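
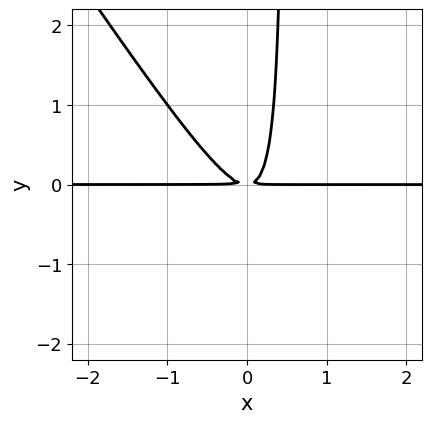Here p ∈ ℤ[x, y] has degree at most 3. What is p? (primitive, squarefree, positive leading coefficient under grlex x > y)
(a) The degree is 3 — a generic line meets the curve in up to 3 points.
(b) From the axis intercepts and sections: the visible x-axis segment lies entirely on the curve.
(c) Solving for integer coefficients yields p as stated.

3*x^2*y + 2*x*y^2 - y^2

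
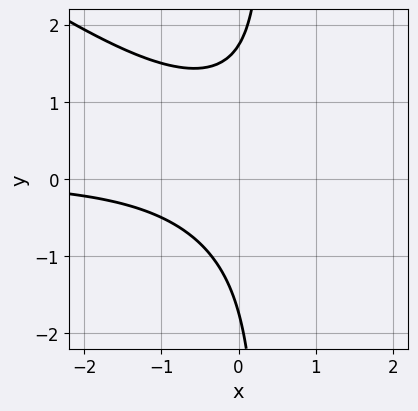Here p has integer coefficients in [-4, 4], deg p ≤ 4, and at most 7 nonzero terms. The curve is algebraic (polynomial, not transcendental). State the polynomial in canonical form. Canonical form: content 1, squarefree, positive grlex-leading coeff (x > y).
2*x^2*y + 3*x*y^2 - 2*x*y - y^2 + 3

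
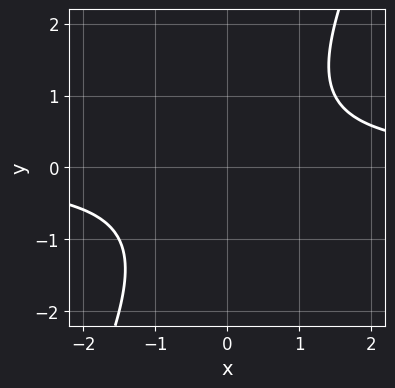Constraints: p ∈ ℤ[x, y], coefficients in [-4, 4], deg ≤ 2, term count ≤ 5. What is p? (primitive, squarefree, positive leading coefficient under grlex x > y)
1. The degree is 2 — the shape is more complex than any degree-1 curve.
2. Reading off the gridlines: the curve avoids every integer y-axis point in the box; no x-intercept at any integer in the box.
3. These observations pin down the coefficients.

2*x*y - y^2 - 2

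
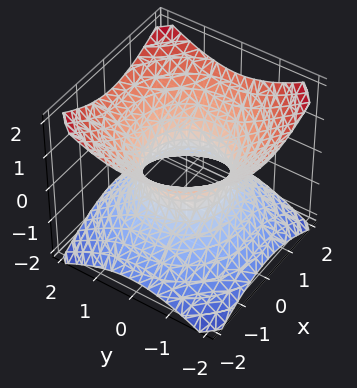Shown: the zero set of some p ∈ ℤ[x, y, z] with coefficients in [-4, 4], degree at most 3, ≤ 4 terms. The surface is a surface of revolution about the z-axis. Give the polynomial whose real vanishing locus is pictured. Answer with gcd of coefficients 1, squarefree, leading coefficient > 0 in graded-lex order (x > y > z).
2*x^2 + 2*y^2 - 3*z^2 - 2

1. deg p = 2. A generic line meets the surface in up to 2 points.
2. Symmetries: rotational symmetry about the z-axis ⇒ p depends on x, y only through x² + y².
3. From the visible intercepts: a circular section at z = -1 has radius between 1 and 2; no z-intercept at any integer in the box.
4. Putting this together gives p. Check: (-1, 0, 0) on the x-axis lies on the surface, and p(-1, 0, 0) = 0. ✓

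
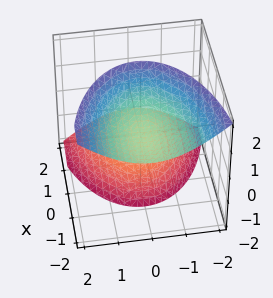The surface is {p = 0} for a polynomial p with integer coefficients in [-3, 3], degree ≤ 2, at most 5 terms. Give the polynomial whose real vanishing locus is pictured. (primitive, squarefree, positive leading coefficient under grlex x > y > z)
There are 2 components. Treating them together as one polynomial.
The degree is 2 — the shape is more complex than any degree-1 surface.
Checking where it meets the axes: the surface avoids every integer x-axis point in the box; the surface avoids every integer y-axis point in the box.
These observations pin down the coefficients.

x^2 + 3*x*z + 3*y^2 - 2*z^2 + 3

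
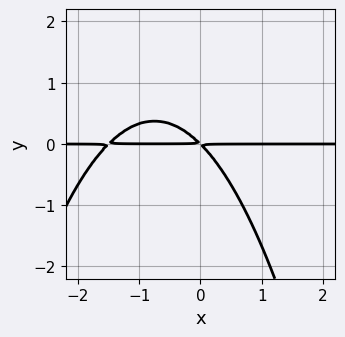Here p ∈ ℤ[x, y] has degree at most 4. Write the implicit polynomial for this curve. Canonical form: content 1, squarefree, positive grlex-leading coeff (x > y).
First, the degree is 3 — no degree-2 curve has this shape.
Then, against the integer gridlines: the visible x-axis segment lies entirely on the curve.
Finally, these observations pin down the coefficients.

2*x^2*y + 3*x*y + 3*y^2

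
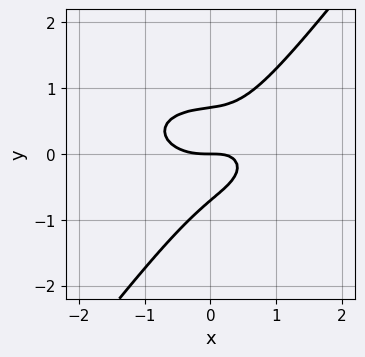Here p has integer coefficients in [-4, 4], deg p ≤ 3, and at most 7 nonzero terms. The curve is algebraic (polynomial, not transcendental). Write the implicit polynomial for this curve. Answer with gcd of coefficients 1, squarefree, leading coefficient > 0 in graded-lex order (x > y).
First, degree: the shape is more complex than any degree-2 curve, so deg p = 3.
Next, observable constraints: one y-axis crossing is at y = 0; it crosses the x-axis at the gridline x = 0.
Finally, matching integer coefficients to the picture gives p.

x^3 + 2*x*y^2 - 2*y^3 - x*y + y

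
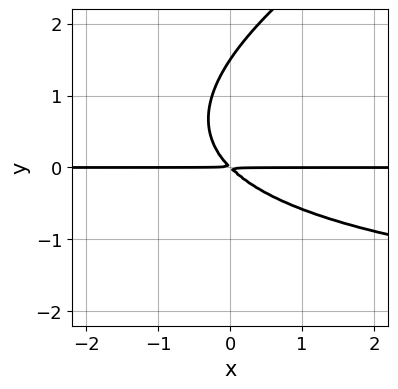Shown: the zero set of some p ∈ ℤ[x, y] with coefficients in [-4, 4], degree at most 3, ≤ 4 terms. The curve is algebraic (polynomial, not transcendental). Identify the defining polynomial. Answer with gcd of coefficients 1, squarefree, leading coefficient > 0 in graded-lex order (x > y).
x*y^2 - 2*y^3 + 3*x*y + 3*y^2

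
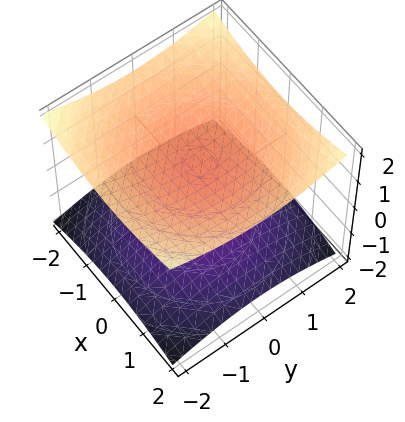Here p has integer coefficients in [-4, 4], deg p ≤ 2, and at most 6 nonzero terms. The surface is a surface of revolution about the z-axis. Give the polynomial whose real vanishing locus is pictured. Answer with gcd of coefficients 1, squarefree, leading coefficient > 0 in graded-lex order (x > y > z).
x^2 + y^2 - 3*z^2 + 3

(a) There are 2 components. They look like related sheets of one shape, so recover p as a whole.
(b) The degree is 2 — no degree-1 surface has this shape.
(c) Symmetries: every cross-section ⟂ z is a circle, so x, y appear only via x² + y².
(d) Reading off the gridlines: among the integer gridlines, it crosses the z-axis at z ∈ {-1, 1}; no x-intercept at any integer in the box; no y-intercept at any integer in the box.
(e) Putting this together gives p.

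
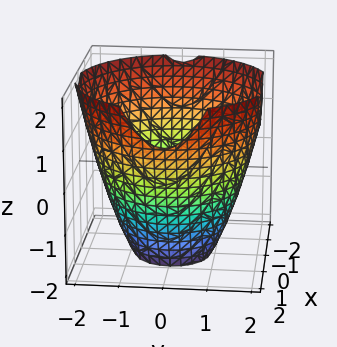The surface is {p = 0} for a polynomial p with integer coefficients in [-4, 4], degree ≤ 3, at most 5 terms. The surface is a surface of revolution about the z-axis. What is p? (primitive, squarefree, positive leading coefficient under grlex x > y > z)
(a) The degree is 2 — the shape is more complex than any degree-1 surface.
(b) Symmetry: the z-axis is an axis of rotation, so x and y enter only as x² + y².
(c) From the visible intercepts: a circular section at z = -1 has radius between 1 and 2; it misses every integer gridline on the z-axis.
(d) The integer polynomial consistent with all of this is the stated p.

x^2 + y^2 - z - 3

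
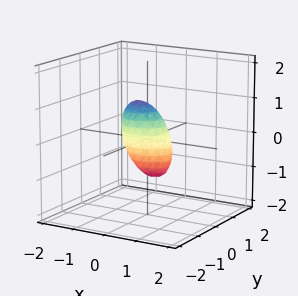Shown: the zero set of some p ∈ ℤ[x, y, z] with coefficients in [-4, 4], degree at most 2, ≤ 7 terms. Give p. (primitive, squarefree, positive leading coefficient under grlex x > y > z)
deg p = 2.
From the axis intercepts and sections: among the integer gridlines, it crosses the z-axis at z ∈ {-1, 1}.
The integer polynomial consistent with all of this is the stated p.

2*x^2 + x*z + 3*y^2 + z^2 - 1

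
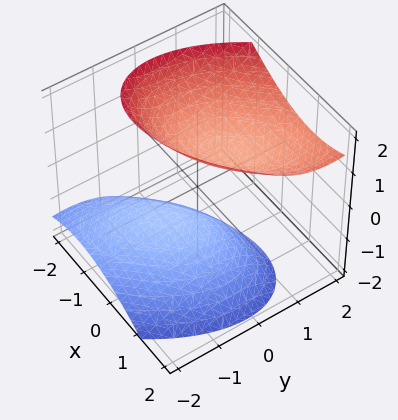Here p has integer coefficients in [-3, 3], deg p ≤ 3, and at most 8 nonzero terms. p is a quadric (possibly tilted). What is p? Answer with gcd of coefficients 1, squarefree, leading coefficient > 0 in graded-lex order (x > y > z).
x^2 - x*y + y^2 - y*z - z^2 + 1

1. There are 2 components. They look like related sheets of one shape, so recover p as a whole.
2. deg p = 2. No degree-1 surface has this shape.
3. Against the integer gridlines: among the integer gridlines, it crosses the z-axis at z ∈ {-1, 1}; it misses every integer gridline on the y-axis; no x-intercept at any integer in the box.
4. Assembling these constraints gives the stated polynomial.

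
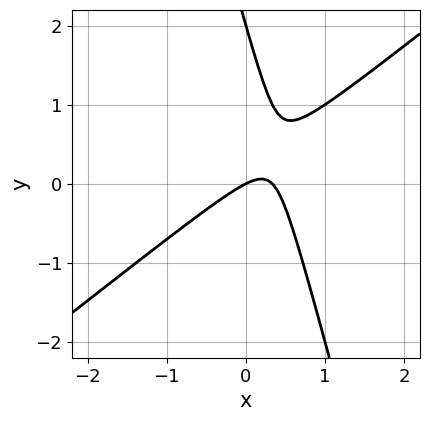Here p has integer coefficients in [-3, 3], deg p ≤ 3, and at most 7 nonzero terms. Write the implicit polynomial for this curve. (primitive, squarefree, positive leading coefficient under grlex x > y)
Degree: the shape is more complex than any degree-1 curve, so deg p = 2.
Against the integer gridlines: it crosses the x-axis at the gridline x = 0; among the integer gridlines, it crosses the y-axis at y ∈ {0, 2}.
Fitting integer coefficients to these (and the overall shape) gives p.

3*x^2 - 3*x*y - y^2 - x + 2*y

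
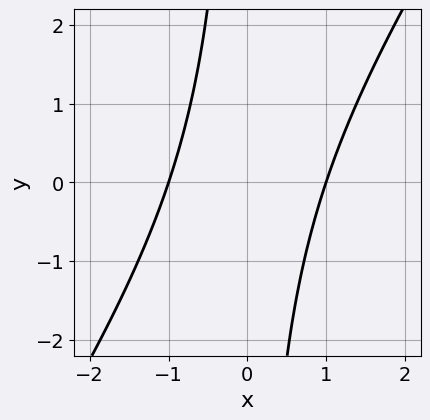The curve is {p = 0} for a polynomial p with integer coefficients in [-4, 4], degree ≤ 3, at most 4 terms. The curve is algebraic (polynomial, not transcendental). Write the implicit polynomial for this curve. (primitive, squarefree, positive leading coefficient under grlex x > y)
First, deg p = 2.
Next, observable constraints: the x-axis gridline crossings are at x ∈ {-1, 1}; it misses every integer gridline on the y-axis.
Finally, putting this together gives p.

3*x^2 - 2*x*y - 3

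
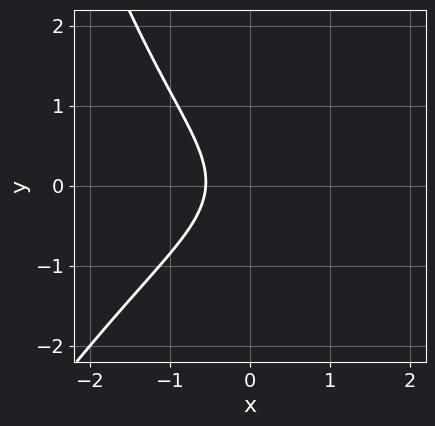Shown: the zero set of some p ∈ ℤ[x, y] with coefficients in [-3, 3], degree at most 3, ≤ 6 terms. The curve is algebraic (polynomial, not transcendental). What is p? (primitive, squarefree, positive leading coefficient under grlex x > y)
The degree is 3 — the shape is more complex than any degree-2 curve.
Reading off the gridlines: the curve avoids every integer y-axis point in the box.
The integer polynomial consistent with all of this is the stated p.

2*x^3 - x^2*y + 3*y^2 + 3*x + 2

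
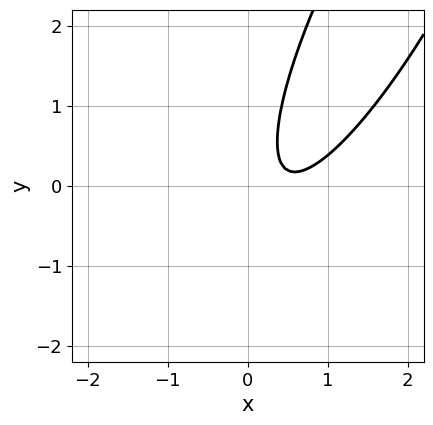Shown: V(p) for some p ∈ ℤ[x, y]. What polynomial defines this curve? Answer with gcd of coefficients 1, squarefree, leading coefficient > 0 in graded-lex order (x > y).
(a) Degree: a generic line meets the curve in up to 2 points, so deg p = 2.
(b) From the visible intercepts: no x-intercept at any integer in the box; no y-intercept at any integer in the box.
(c) Solving for integer coefficients yields p as stated.

3*x^2 - 3*x*y + y^2 - 3*x + 1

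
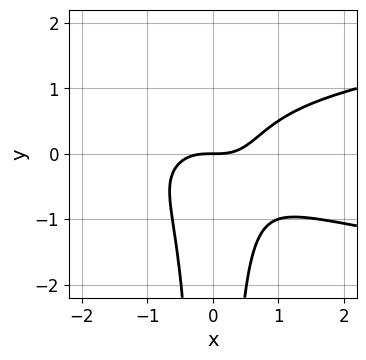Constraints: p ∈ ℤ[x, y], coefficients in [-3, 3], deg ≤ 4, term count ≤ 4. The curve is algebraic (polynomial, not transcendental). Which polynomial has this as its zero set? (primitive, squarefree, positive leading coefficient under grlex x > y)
Degree: a generic line meets the curve in up to 4 points, so deg p = 4.
Reading off the gridlines: it crosses the x-axis at the gridline x = 0; it meets the y-axis at y = 0 (among the integer gridlines).
Matching integer coefficients to the picture gives p.

2*x^2*y^2 - x^3 + y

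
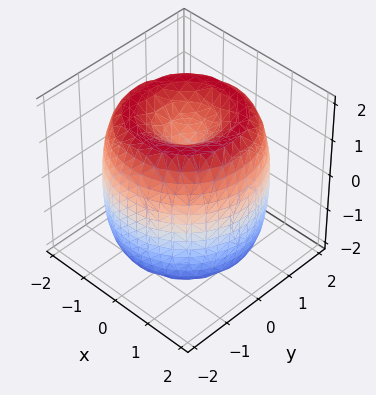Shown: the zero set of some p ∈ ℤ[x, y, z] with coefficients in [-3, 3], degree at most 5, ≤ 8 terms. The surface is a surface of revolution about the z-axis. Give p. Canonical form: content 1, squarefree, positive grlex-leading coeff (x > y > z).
1. deg p = 4. A generic line meets the surface in up to 4 points.
2. Symmetries: every cross-section ⟂ z is a circle, so x, y appear only via x² + y².
3. From the visible intercepts: among the integer gridlines, it crosses the z-axis at z ∈ {-1, 1}; a circular section at z = 0 has radius between 1 and 2.
4. The integer polynomial consistent with all of this is the stated p.

x^4 + 2*x^2*y^2 + y^4 - 3*x^2 - 3*y^2 + z^2 - 1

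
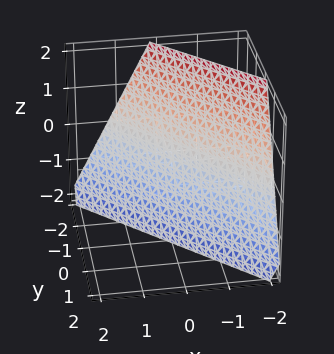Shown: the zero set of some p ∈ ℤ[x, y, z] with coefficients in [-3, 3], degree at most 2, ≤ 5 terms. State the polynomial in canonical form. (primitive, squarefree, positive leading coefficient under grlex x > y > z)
2*x + 2*y + z + 2

The degree is 1 — the surface is flat (a plane).
Checking where it meets the axes: it crosses the x-axis at the gridline x = -1; it crosses the y-axis at the gridline y = -1; it crosses the z-axis at the gridline z = -2.
Solving for integer coefficients yields p as stated.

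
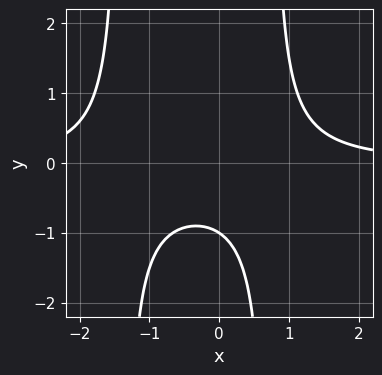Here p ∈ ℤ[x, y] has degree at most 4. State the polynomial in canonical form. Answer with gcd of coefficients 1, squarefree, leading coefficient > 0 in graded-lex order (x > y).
3*x^2*y + 2*x*y - 3*y - 3

1. Degree: a generic line meets the curve in up to 3 points, so deg p = 3.
2. From the axis intercepts and sections: it crosses the y-axis at the gridline y = -1; it misses every integer gridline on the x-axis.
3. Together with the visible shape, these determine p as stated.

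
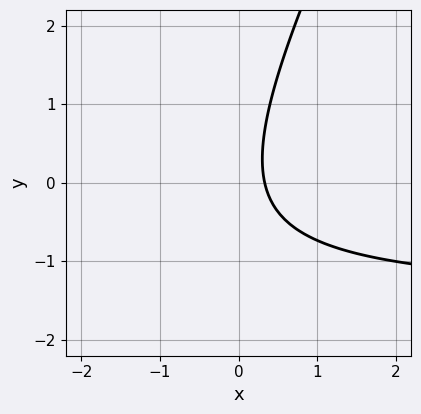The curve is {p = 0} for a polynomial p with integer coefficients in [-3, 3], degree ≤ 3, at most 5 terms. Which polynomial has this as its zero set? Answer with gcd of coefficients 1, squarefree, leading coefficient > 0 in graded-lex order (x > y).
deg p = 2. A generic line meets the curve in up to 2 points.
Observable constraints: no y-intercept at any integer in the box.
Fitting integer coefficients to these (and the overall shape) gives p.

2*x*y - y^2 + 3*x - 1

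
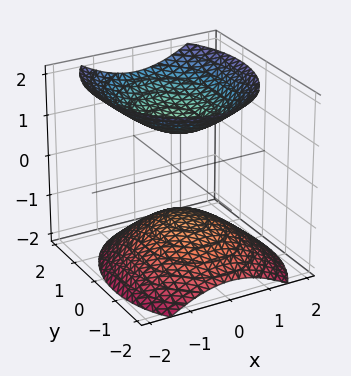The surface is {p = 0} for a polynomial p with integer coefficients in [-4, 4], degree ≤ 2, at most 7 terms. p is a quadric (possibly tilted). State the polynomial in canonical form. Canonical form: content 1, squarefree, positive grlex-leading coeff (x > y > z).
3*x^2 + 2*y^2 - y*z - 3*z^2 + 3

There are 2 components. Treating them together as one polynomial.
Degree: a generic line meets the surface in up to 2 points, so deg p = 2.
Reading off the gridlines: the surface avoids every integer x-axis point in the box; no y-intercept at any integer in the box.
These observations pin down the coefficients. Check: (0, 0, -1) on the z-axis lies on the surface, and p(0, 0, -1) = 0. ✓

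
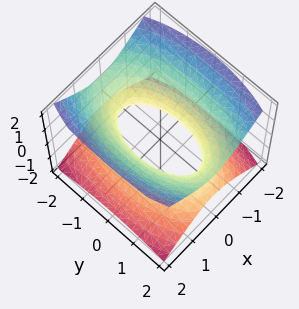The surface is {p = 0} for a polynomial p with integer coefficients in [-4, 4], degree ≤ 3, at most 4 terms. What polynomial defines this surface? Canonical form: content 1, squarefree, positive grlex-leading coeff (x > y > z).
First, deg p = 2.
Next, symmetries: it's symmetric under x → −x, forcing even powers of x; mirror symmetry z ↦ −z ⇒ only even powers of z; mirror symmetry y ↦ −y ⇒ only even powers of y.
Then, observable constraints: the surface avoids every integer z-axis point in the box.
Finally, matching integer coefficients to the picture gives p.

3*x^2 + y^2 - 3*z^2 - 2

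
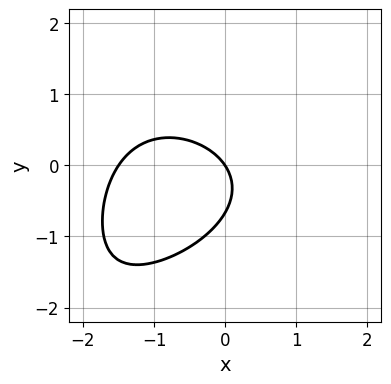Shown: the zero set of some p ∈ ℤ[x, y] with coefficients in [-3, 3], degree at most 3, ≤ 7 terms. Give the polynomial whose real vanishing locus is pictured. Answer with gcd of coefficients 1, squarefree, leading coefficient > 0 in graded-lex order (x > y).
x*y^2 + 2*x^2 + 3*y^2 + 3*x + 2*y

deg p = 3. The shape is more complex than any degree-2 curve.
From the axis intercepts and sections: it meets the x-axis at x = 0 (among the integer gridlines); it crosses the y-axis at the gridline y = 0.
Assembling these constraints gives the stated polynomial.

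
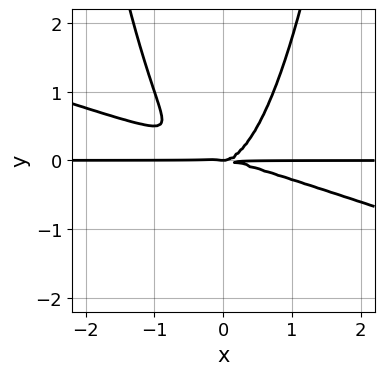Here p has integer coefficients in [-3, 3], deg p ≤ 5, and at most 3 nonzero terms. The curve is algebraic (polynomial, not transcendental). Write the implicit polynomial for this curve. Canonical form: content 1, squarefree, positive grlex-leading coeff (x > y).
(a) The degree is 4 — no degree-3 curve has this shape.
(b) From the axis intercepts and sections: the visible x-axis segment lies entirely on the curve; it meets the y-axis at y = 0 (among the integer gridlines).
(c) Fitting integer coefficients to these (and the overall shape) gives p.

x^3*y + 3*x^2*y^2 - 2*y^3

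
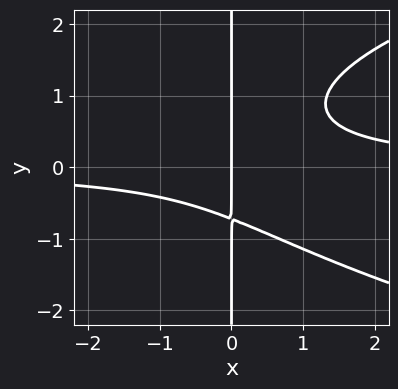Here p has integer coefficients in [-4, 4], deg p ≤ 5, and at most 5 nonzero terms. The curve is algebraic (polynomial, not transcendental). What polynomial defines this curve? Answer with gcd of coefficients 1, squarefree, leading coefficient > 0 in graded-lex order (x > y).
First, the degree is 4 — the shape is more complex than any degree-3 curve.
Then, observable constraints: it meets the x-axis at x = 0 (among the integer gridlines); the visible y-axis segment lies entirely on the curve.
Finally, solving for integer coefficients yields p as stated.

2*x*y^3 - 3*x^2*y - x*y^2 + x*y + 2*x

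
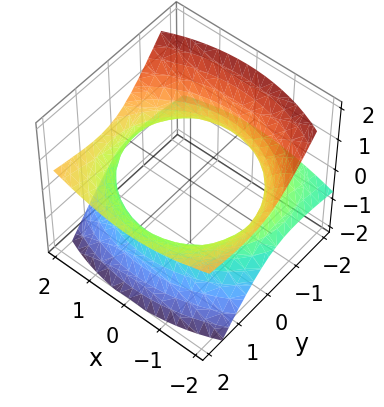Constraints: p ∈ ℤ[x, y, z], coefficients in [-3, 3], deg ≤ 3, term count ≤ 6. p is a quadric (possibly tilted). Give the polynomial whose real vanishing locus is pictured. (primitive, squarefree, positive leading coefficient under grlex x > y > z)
First, the degree is 2 — no degree-1 surface has this shape.
Next, checking where it meets the axes: no z-intercept at any integer in the box.
Finally, the integer polynomial consistent with all of this is the stated p.

x^2 + y^2 - 3*y*z - 3*z^2 - 3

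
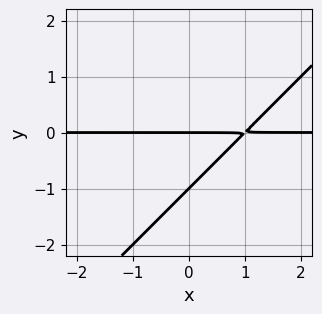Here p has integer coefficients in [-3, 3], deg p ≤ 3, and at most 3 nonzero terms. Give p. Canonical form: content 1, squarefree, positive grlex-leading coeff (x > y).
Degree: the shape is more complex than any degree-1 curve, so deg p = 2.
From the axis intercepts and sections: every point of the x-axis in the box is on the curve; among the integer gridlines, it crosses the y-axis at y ∈ {-1, 0}.
Solving for integer coefficients yields p as stated.

x*y - y^2 - y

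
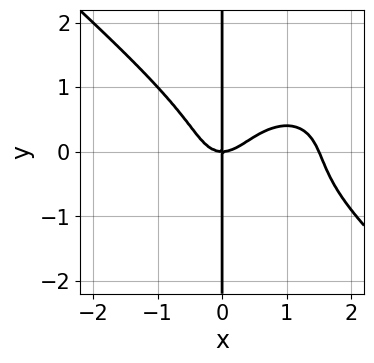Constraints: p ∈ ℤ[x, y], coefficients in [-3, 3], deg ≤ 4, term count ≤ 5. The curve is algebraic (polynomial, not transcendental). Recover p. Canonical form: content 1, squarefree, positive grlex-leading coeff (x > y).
2*x^4 + 3*x*y^3 - 3*x^3 + 2*x*y

deg p = 4. A generic line meets the curve in up to 4 points.
Checking where it meets the axes: the visible y-axis segment lies entirely on the curve; one x-axis crossing is at x = 0.
Matching integer coefficients to the picture gives p.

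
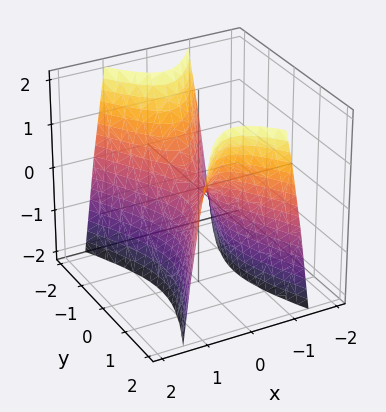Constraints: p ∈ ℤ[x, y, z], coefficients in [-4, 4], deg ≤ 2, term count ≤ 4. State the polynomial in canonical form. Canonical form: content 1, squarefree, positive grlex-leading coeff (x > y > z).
3*x^2 - y^2 + z

First, the degree is 2 — a saddle surface; a quadric.
Then, symmetries: it's symmetric under y → −y, forcing even powers of y; it's symmetric under x → −x, forcing even powers of x.
Next, reading off the gridlines: one y-axis crossing is at y = 0; it meets the x-axis at x = 0 (among the integer gridlines); it meets the z-axis at z = 0 (among the integer gridlines).
Finally, together with the visible shape, these determine p as stated.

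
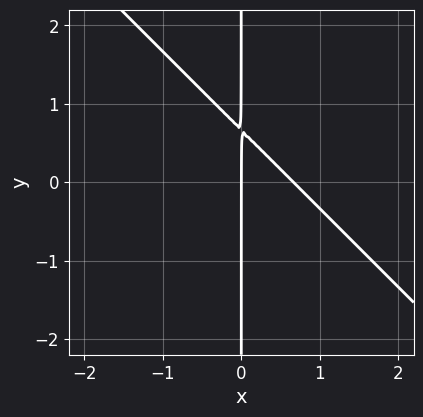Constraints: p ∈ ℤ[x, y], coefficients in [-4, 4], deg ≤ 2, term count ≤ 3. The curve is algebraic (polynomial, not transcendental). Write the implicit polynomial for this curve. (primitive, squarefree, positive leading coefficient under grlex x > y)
3*x^2 + 3*x*y - 2*x

(a) deg p = 2. The shape is more complex than any degree-1 curve.
(b) From the visible intercepts: it crosses the x-axis at the gridline x = 0; the visible y-axis segment lies entirely on the curve.
(c) Assembling these constraints gives the stated polynomial.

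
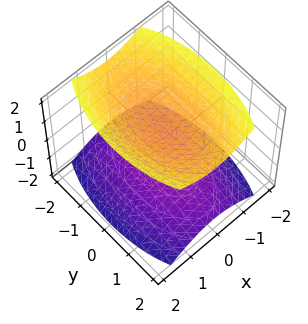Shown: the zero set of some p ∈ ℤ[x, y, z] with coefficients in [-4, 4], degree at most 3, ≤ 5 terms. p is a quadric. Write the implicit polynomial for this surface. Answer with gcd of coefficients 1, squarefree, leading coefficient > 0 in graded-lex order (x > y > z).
3*x^2 + y^2 - 3*z^2 + 3

First, the picture has 2 separate pieces. They look like related sheets of one shape, so recover p as a whole.
Then, deg p = 2. Two separate bowl-shaped sheets opening away from each other; a quadric.
Next, symmetries: it's symmetric under z → −z, forcing even powers of z; the y ↦ −y reflection is a symmetry, so y appears only in even powers; mirror symmetry x ↦ −x ⇒ only even powers of x.
Next, against the integer gridlines: among the integer gridlines, it crosses the z-axis at z ∈ {-1, 1}; no x-intercept at any integer in the box; it misses every integer gridline on the y-axis.
Finally, fitting integer coefficients to these (and the overall shape) gives p.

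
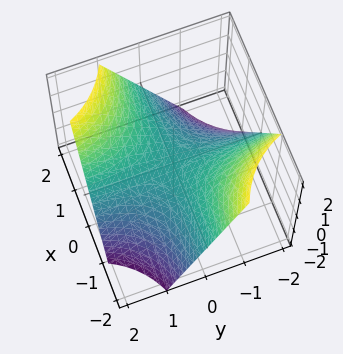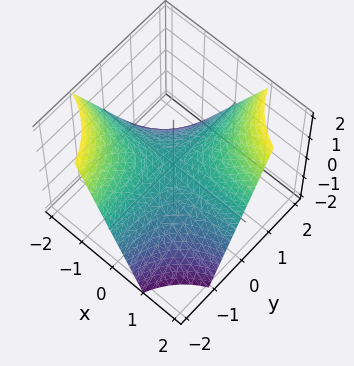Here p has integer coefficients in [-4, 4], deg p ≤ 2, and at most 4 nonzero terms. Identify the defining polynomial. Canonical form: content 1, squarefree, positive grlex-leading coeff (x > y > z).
(a) The degree is 2 — the shape is more complex than any degree-1 surface.
(b) Observable constraints: every point of the x-axis in the box is on the surface; it meets the z-axis at z = 0 (among the integer gridlines).
(c) The integer polynomial consistent with all of this is the stated p. Check: (0, 1, 0) on the y-axis lies on the surface, and p(0, 1, 0) = 0. ✓

x*y - z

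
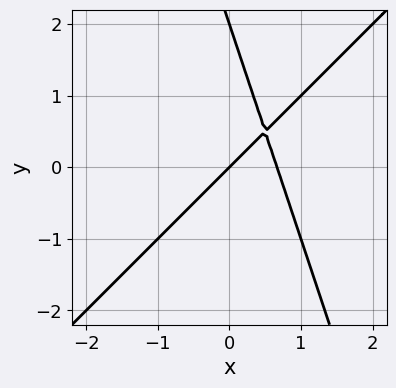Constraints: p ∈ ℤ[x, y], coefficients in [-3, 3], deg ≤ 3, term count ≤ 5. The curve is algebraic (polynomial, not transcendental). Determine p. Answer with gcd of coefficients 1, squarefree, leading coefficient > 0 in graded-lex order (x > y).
(a) Degree: the shape is more complex than any degree-1 curve, so deg p = 2.
(b) From the axis intercepts and sections: one x-axis crossing is at x = 0; the y-axis gridline crossings are at y ∈ {0, 2}.
(c) Solving for integer coefficients yields p as stated.

3*x^2 - 2*x*y - y^2 - 2*x + 2*y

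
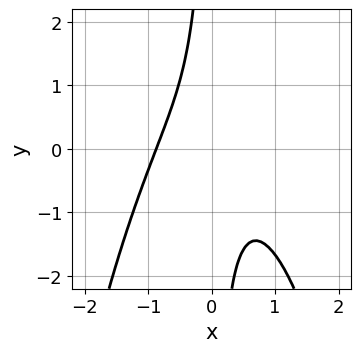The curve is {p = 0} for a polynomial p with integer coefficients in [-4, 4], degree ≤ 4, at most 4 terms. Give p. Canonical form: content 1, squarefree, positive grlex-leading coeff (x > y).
3*x^3 + 3*x*y + 2

(a) deg p = 3. A generic line meets the curve in up to 3 points.
(b) From the visible intercepts: the curve avoids every integer y-axis point in the box.
(c) Together with the visible shape, these determine p as stated.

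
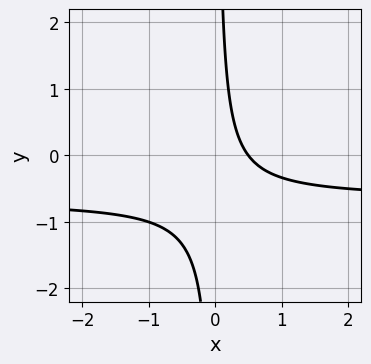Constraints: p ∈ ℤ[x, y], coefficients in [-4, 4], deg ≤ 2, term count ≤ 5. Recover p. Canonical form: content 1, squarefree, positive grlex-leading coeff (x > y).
Degree: the shape is more complex than any degree-1 curve, so deg p = 2.
Checking where it meets the axes: the curve avoids every integer y-axis point in the box.
Solving for integer coefficients yields p as stated.

3*x*y + 2*x - 1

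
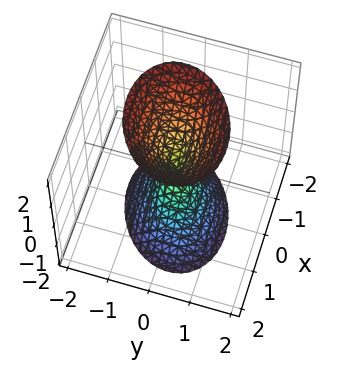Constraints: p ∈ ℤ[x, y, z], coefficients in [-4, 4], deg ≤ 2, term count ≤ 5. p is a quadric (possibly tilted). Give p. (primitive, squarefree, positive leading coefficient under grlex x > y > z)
2*x^2 - x*y + 3*y^2 - z^2

First, I count 2 distinct pieces. Treating them together as one polynomial.
Then, the degree is 2 — a generic line meets the surface in up to 2 points.
Next, against the integer gridlines: it crosses the x-axis at the gridline x = 0; it crosses the z-axis at the gridline z = 0; one y-axis crossing is at y = 0.
Finally, these observations pin down the coefficients.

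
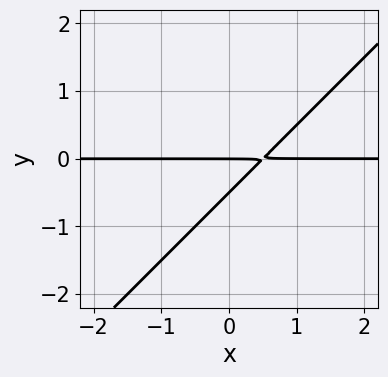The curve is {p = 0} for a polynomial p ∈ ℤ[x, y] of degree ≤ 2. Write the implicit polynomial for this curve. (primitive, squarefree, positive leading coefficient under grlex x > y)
2*x*y - 2*y^2 - y

(a) Degree: the shape is more complex than any degree-1 curve, so deg p = 2.
(b) Reading off the gridlines: every point of the x-axis in the box is on the curve; it crosses the y-axis at the gridline y = 0.
(c) Fitting integer coefficients to these (and the overall shape) gives p.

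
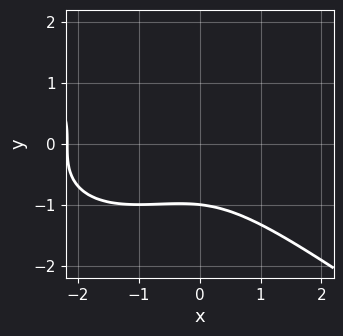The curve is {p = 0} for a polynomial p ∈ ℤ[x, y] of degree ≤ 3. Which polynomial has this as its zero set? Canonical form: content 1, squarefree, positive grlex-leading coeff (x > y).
x^3 + 3*y^3 + 2*x^2 + x + 3

deg p = 3.
Observable constraints: it misses every integer gridline on the x-axis; one y-axis crossing is at y = -1.
Assembling these constraints gives the stated polynomial.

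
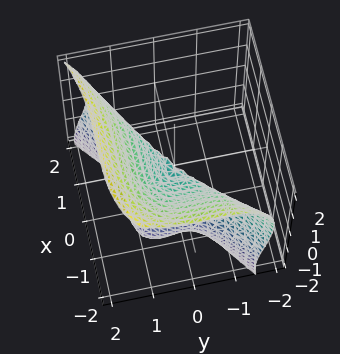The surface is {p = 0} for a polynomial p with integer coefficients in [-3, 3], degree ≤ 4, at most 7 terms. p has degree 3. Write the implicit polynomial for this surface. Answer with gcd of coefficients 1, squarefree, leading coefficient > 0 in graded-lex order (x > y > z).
deg p = 3. No degree-2 surface has this shape.
Reading off the gridlines: it meets the x-axis at x = 0 (among the integer gridlines); among the integer gridlines, it crosses the z-axis at z ∈ {-2, 0}.
Solving for integer coefficients yields p as stated.

x^3 - 2*y^3 - y^2*z + z^3 + 2*z^2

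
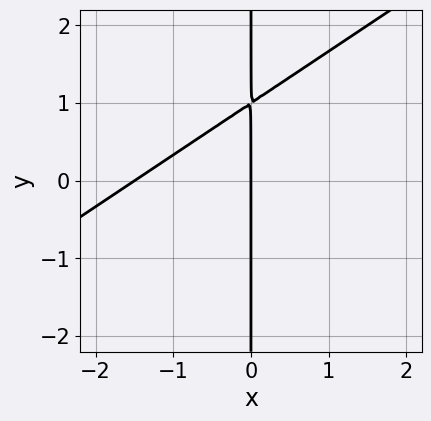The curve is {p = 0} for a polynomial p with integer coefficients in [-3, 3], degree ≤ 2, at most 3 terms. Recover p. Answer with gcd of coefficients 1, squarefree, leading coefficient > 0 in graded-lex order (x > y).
1. deg p = 2. No degree-1 curve has this shape.
2. From the visible intercepts: it meets the x-axis at x = 0 (among the integer gridlines); every point of the y-axis in the box is on the curve.
3. Together with the visible shape, these determine p as stated.

2*x^2 - 3*x*y + 3*x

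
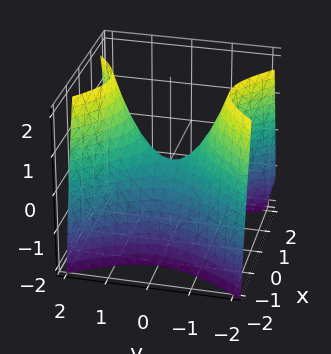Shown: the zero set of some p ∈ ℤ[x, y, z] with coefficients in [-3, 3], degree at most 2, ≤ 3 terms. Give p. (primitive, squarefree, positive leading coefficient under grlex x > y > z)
First, degree: a saddle surface; a quadric, so deg p = 2.
Next, symmetries: the y ↦ −y reflection is a symmetry, so y appears only in even powers; mirror symmetry x ↦ −x ⇒ only even powers of x.
Then, observable constraints: it meets the y-axis at y = 0 (among the integer gridlines); it meets the z-axis at z = 0 (among the integer gridlines); it crosses the x-axis at the gridline x = 0.
Finally, putting this together gives p.

3*x^2 - 2*y^2 + 2*z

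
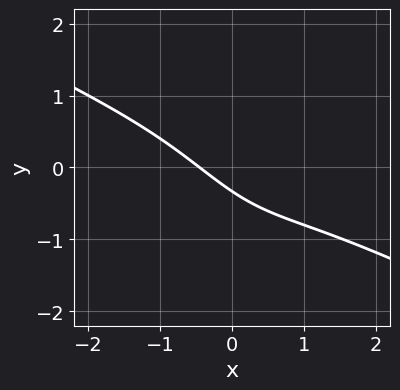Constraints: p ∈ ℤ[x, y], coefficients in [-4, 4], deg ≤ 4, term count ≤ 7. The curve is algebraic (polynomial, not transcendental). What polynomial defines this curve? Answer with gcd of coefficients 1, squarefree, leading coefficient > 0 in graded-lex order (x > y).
(a) Degree: a generic line meets the curve in up to 3 points, so deg p = 3.
(b) Matching integer coefficients to the picture gives p.

x^3 + 2*x^2*y + 2*x + 3*y + 1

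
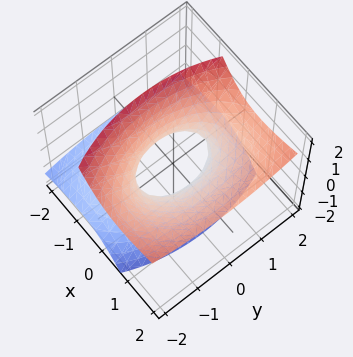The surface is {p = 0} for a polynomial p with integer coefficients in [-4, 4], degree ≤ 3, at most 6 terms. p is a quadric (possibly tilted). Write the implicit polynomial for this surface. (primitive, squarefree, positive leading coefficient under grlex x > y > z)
First, the degree is 2 — the shape is more complex than any degree-1 surface.
Then, from the axis intercepts and sections: it misses every integer gridline on the z-axis; among the integer gridlines, it crosses the y-axis at y ∈ {-1, 1}.
Finally, these observations pin down the coefficients.

2*x^2 - 3*x*z + y^2 - 2*z^2 - 1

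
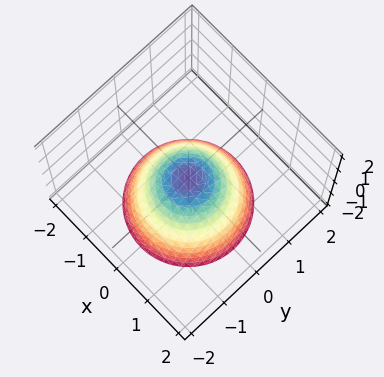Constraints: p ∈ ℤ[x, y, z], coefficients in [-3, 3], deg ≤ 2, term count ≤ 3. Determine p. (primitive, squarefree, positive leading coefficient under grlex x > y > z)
deg p = 2. A paraboloid; a quadric.
Symmetries: rotational symmetry about the z-axis ⇒ p depends on x, y only through x² + y².
Checking where it meets the axes: it crosses the y-axis at the gridline y = 0; it meets the z-axis at z = 0 (among the integer gridlines); one x-axis crossing is at x = 0; a circular section at z = -2 has radius between 1 and 2.
Putting this together gives p.

x^2 + y^2 + z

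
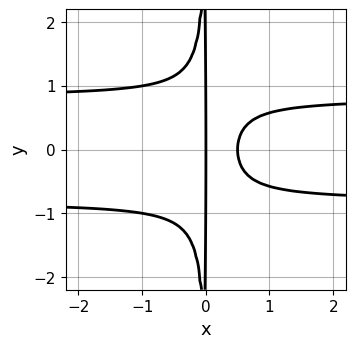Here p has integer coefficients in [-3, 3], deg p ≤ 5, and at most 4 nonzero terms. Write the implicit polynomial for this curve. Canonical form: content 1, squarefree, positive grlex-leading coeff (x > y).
3*x^2*y^2 - 2*x^2 + x

First, deg p = 4. The shape is more complex than any degree-3 curve.
Next, symmetries: the y ↦ −y reflection is a symmetry, so y appears only in even powers.
Then, reading off the gridlines: one x-axis crossing is at x = 0; every point of the y-axis in the box is on the curve.
Finally, the integer polynomial consistent with all of this is the stated p.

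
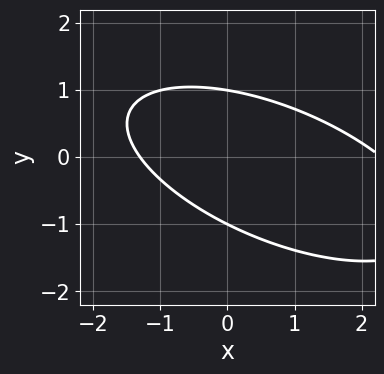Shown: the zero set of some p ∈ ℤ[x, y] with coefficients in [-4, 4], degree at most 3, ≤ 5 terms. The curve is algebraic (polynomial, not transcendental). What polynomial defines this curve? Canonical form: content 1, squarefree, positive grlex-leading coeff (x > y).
Degree: no degree-1 curve has this shape, so deg p = 2.
From the axis intercepts and sections: the y-axis gridline crossings are at y ∈ {-1, 1}.
Matching integer coefficients to the picture gives p.

x^2 + 2*x*y + 3*y^2 - x - 3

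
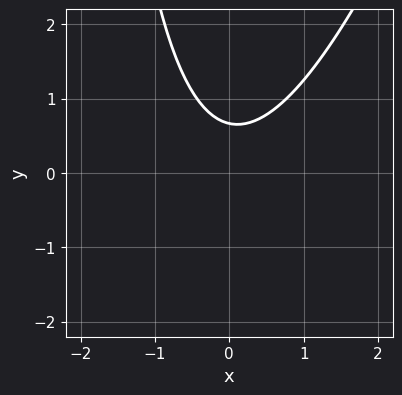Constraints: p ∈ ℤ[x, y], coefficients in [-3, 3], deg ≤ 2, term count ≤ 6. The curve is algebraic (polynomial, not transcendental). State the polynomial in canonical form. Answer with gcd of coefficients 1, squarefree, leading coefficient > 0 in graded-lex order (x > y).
1. Degree: no degree-1 curve has this shape, so deg p = 2.
2. Checking where it meets the axes: no x-intercept at any integer in the box.
3. Matching integer coefficients to the picture gives p.

3*x^2 - x*y - 3*y + 2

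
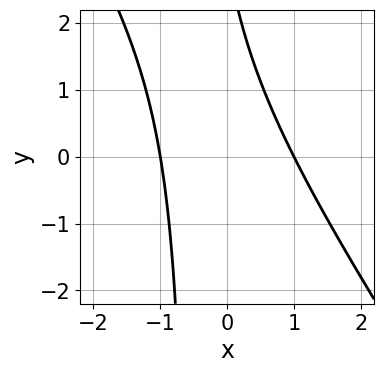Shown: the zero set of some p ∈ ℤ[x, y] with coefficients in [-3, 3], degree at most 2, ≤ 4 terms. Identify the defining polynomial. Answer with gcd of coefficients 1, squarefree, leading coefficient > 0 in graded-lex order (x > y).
1. deg p = 2.
2. From the visible intercepts: the x-axis gridline crossings are at x ∈ {-1, 1}; the curve avoids every integer y-axis point in the box.
3. These observations pin down the coefficients.

3*x^2 + 2*x*y + y - 3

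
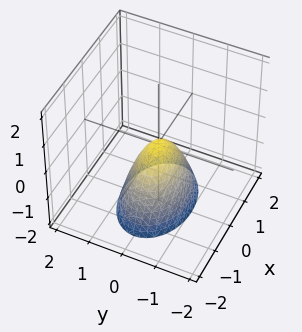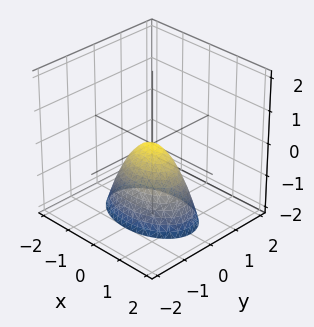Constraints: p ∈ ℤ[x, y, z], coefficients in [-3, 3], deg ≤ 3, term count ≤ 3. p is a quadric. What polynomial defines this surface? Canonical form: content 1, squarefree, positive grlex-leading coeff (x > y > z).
x^2 + 2*y^2 + z

1. deg p = 2. A paraboloid; a quadric.
2. Symmetries: mirror symmetry y ↦ −y ⇒ only even powers of y; it's symmetric under x → −x, forcing even powers of x.
3. Reading off the gridlines: it meets the z-axis at z = 0 (among the integer gridlines); one y-axis crossing is at y = 0; it crosses the x-axis at the gridline x = 0.
4. Assembling these constraints gives the stated polynomial.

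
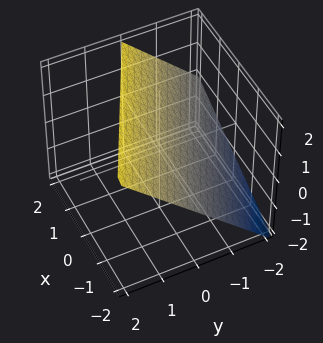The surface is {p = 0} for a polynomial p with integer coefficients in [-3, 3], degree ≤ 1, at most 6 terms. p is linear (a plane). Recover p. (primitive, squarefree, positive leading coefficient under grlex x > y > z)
1. The degree is 1 — every cross-section is a straight line — this is a plane.
2. Checking where it meets the axes: it crosses the z-axis at the gridline z = 1; one y-axis crossing is at y = -1; one x-axis crossing is at x = -2.
3. Assembling these constraints gives the stated polynomial.

x + 2*y - 2*z + 2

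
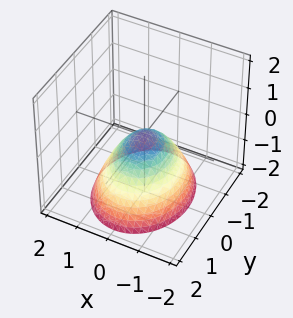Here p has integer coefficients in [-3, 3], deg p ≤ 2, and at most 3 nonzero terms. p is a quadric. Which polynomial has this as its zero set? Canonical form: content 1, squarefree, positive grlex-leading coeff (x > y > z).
First, the degree is 2 — a paraboloid; a quadric.
Next, symmetries: the x ↦ −x reflection is a symmetry, so x appears only in even powers; mirror symmetry y ↦ −y ⇒ only even powers of y.
Then, checking where it meets the axes: it crosses the z-axis at the gridline z = 0; it crosses the x-axis at the gridline x = 0.
Finally, together with the visible shape, these determine p as stated.

3*x^2 + 2*y^2 + 3*z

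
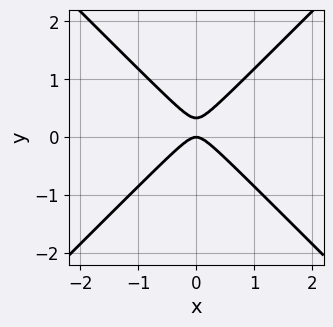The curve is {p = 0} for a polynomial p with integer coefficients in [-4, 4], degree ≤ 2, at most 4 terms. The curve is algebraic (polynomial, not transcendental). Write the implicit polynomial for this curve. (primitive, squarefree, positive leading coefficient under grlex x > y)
1. Degree: no degree-1 curve has this shape, so deg p = 2.
2. Symmetries: the x ↦ −x reflection is a symmetry, so x appears only in even powers.
3. Observable constraints: one y-axis crossing is at y = 0; it crosses the x-axis at the gridline x = 0.
4. Putting this together gives p.

3*x^2 - 3*y^2 + y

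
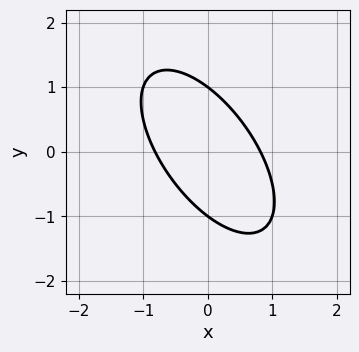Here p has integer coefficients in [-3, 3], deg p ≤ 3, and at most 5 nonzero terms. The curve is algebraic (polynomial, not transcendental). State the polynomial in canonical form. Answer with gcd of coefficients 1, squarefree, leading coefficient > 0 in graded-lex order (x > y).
Degree: no degree-1 curve has this shape, so deg p = 2.
From the axis intercepts and sections: the y-axis gridline crossings are at y ∈ {-1, 1}.
Assembling these constraints gives the stated polynomial.

3*x^2 + 3*x*y + 2*y^2 - 2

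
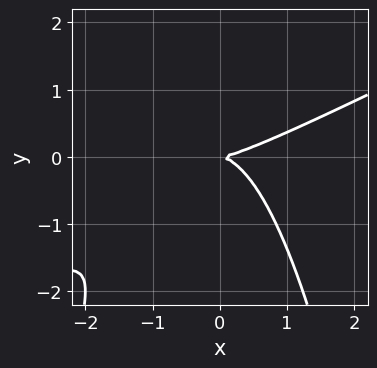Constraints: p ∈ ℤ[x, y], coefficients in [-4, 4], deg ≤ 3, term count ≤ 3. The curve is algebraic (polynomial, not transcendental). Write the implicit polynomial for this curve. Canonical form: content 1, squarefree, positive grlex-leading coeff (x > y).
x^3 - 2*x^2*y - 2*y^2

1. deg p = 3. No degree-2 curve has this shape.
2. Reading off the gridlines: one y-axis crossing is at y = 0; it meets the x-axis at x = 0 (among the integer gridlines).
3. The integer polynomial consistent with all of this is the stated p.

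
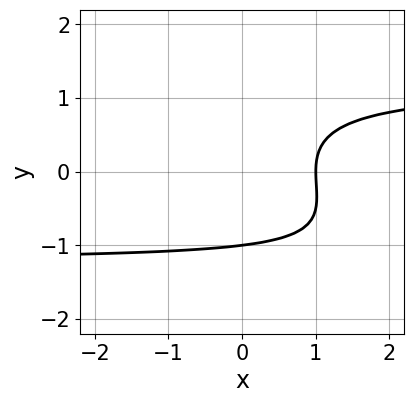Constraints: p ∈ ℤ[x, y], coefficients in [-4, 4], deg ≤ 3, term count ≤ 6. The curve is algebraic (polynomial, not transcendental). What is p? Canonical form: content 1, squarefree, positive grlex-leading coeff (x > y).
2*x*y^2 + 2*y^3 - y^2 - 3*x + 3

The degree is 3 — no degree-2 curve has this shape.
Against the integer gridlines: one x-axis crossing is at x = 1; one y-axis crossing is at y = -1.
Putting this together gives p.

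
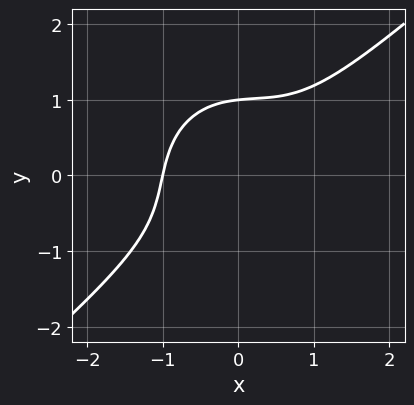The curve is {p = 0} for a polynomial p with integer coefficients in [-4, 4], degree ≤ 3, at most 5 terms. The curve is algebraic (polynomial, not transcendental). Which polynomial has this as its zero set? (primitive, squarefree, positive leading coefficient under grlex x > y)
1. Degree: a generic line meets the curve in up to 3 points, so deg p = 3.
2. Checking where it meets the axes: one x-axis crossing is at x = -1; it crosses the y-axis at the gridline y = 1.
3. The integer polynomial consistent with all of this is the stated p.

3*x^3 - 2*x^2*y + x*y^2 - 3*y^3 + 3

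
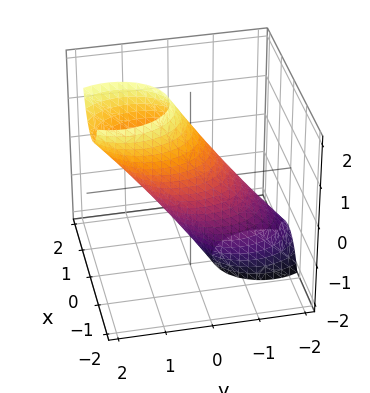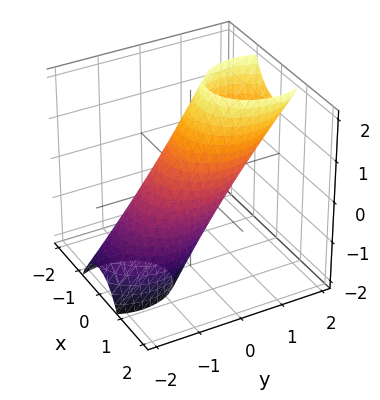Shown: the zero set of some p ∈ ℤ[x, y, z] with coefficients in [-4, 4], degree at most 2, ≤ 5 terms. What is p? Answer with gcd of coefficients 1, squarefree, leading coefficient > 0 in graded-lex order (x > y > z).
3*x^2 + 2*y^2 - 3*y*z + z^2 - 2

Degree: a generic line meets the surface in up to 2 points, so deg p = 2.
Checking where it meets the axes: among the integer gridlines, it crosses the y-axis at y ∈ {-1, 1}.
Solving for integer coefficients yields p as stated.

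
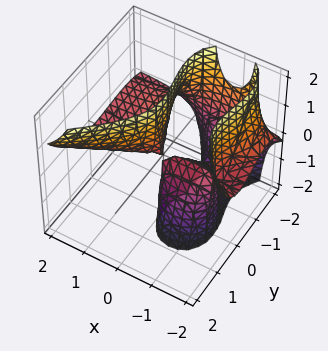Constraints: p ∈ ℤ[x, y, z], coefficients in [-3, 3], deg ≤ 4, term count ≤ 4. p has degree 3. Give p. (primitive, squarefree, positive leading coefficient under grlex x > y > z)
2*x^2*z - y^3 + 3*x*z - 2*y^2

First, degree: the shape is more complex than any degree-2 surface, so deg p = 3.
Next, from the visible intercepts: the visible z-axis segment lies entirely on the surface; it crosses the y-axis at the gridline y = -2.
Finally, the integer polynomial consistent with all of this is the stated p. Check: (1, 0, 0) on the x-axis lies on the surface, and p(1, 0, 0) = 0. ✓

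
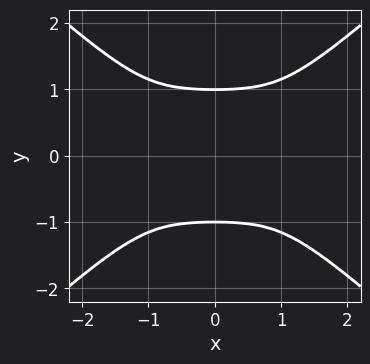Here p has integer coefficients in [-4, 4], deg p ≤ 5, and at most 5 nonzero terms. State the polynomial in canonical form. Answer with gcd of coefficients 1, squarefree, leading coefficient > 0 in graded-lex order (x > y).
1. Degree: no degree-3 curve has this shape, so deg p = 4.
2. Symmetries: the x ↦ −x reflection is a symmetry, so x appears only in even powers; the y ↦ −y reflection is a symmetry, so y appears only in even powers.
3. Checking where it meets the axes: no x-intercept at any integer in the box; among the integer gridlines, it crosses the y-axis at y ∈ {-1, 1}.
4. Assembling these constraints gives the stated polynomial.

x^4 + x^2*y^2 - 3*y^4 + 3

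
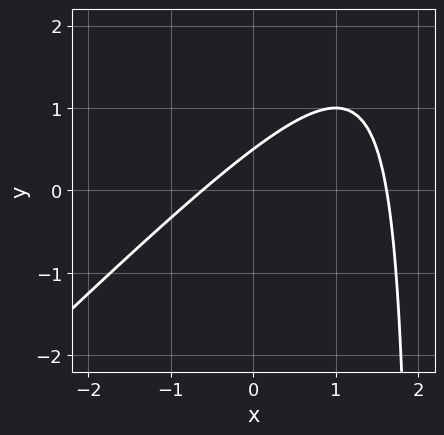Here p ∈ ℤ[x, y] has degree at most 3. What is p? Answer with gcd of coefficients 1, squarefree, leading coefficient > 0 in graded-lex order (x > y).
x^2 - x*y - x + 2*y - 1

(a) deg p = 2.
(b) Putting this together gives p.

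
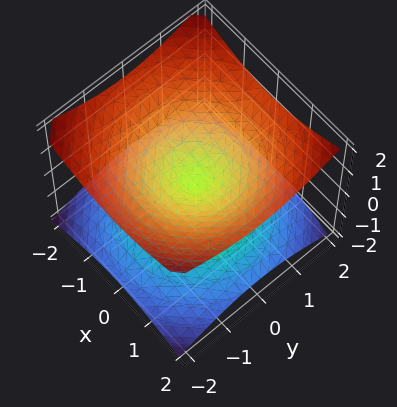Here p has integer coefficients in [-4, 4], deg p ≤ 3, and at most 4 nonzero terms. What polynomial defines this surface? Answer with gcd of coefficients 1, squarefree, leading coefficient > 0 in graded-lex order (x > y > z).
1. Degree: a double cone through the origin; a quadric, so deg p = 2.
2. Symmetries: the z ↦ −z reflection is a symmetry, so z appears only in even powers; the z-axis is an axis of rotation, so x and y enter only as x² + y².
3. Checking where it meets the axes: a circular section at z = -1 has radius between 1 and 2; it crosses the y-axis at the gridline y = 0; it crosses the z-axis at the gridline z = 0; it meets the x-axis at x = 0 (among the integer gridlines).
4. Fitting integer coefficients to these (and the overall shape) gives p.

x^2 + y^2 - 2*z^2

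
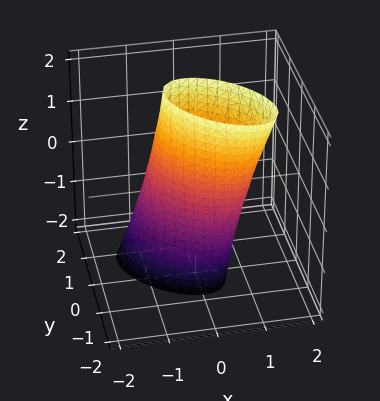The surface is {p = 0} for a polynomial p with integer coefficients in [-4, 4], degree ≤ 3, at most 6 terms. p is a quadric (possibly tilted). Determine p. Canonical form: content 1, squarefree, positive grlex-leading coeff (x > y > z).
3*x^2 + 3*x*y - x*z + 3*y^2 - 2

First, the degree is 2 — a generic line meets the surface in up to 2 points.
Next, observable constraints: the surface avoids every integer z-axis point in the box.
Finally, matching integer coefficients to the picture gives p.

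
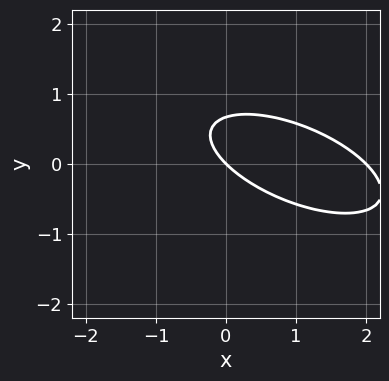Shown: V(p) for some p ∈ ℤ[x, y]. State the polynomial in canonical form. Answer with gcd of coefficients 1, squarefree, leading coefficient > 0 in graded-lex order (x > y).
(a) Degree: the shape is more complex than any degree-1 curve, so deg p = 2.
(b) From the axis intercepts and sections: one y-axis crossing is at y = 0; among the integer gridlines, it crosses the x-axis at x ∈ {0, 2}.
(c) Fitting integer coefficients to these (and the overall shape) gives p.

x^2 + 2*x*y + 3*y^2 - 2*x - 2*y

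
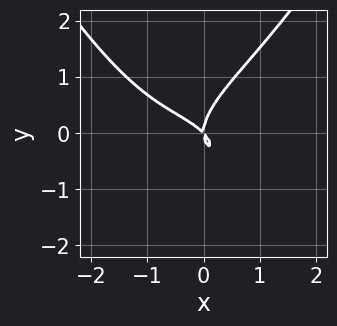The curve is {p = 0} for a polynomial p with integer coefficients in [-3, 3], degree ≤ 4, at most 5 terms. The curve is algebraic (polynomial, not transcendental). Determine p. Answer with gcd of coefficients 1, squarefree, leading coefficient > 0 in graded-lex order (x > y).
x^4 + x^3 - 2*y^3 + 2*x^2 + 2*x*y

1. deg p = 4. No degree-3 curve has this shape.
2. From the axis intercepts and sections: it crosses the y-axis at the gridline y = 0; it meets the x-axis at x = 0 (among the integer gridlines).
3. Fitting integer coefficients to these (and the overall shape) gives p.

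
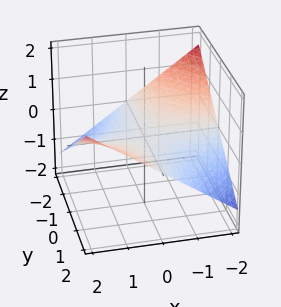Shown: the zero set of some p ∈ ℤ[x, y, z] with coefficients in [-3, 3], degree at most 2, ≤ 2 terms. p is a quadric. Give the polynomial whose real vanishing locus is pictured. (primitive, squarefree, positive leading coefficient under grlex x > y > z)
x*y - 3*z

1. The degree is 2 — a hyperbolic paraboloid; a quadric.
2. Checking where it meets the axes: every point of the x-axis in the box is on the surface; it meets the z-axis at z = 0 (among the integer gridlines); the visible y-axis segment lies entirely on the surface.
3. These observations pin down the coefficients.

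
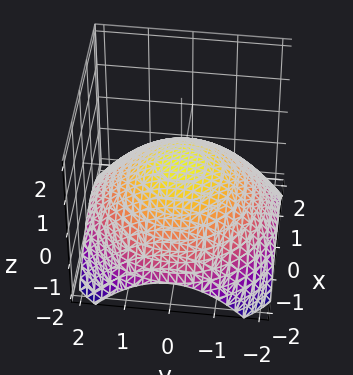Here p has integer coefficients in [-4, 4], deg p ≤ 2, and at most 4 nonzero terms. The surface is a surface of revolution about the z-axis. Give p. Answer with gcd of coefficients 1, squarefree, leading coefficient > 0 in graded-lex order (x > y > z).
x^2 + y^2 + 3*z - 1

1. deg p = 2. A generic line meets the surface in up to 2 points.
2. Symmetries: rotational symmetry about the z-axis ⇒ p depends on x, y only through x² + y².
3. From the axis intercepts and sections: the y-axis gridline crossings are at y ∈ {-1, 1}; a circular section at z = 0 has radius exactly 1; the x-axis gridline crossings are at x ∈ {-1, 1}.
4. The integer polynomial consistent with all of this is the stated p.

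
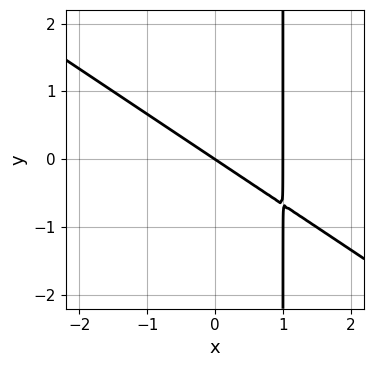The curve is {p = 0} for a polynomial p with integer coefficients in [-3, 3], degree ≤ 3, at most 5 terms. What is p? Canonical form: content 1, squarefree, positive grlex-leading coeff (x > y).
1. deg p = 2. The shape is more complex than any degree-1 curve.
2. Against the integer gridlines: it crosses the y-axis at the gridline y = 0; among the integer gridlines, it crosses the x-axis at x ∈ {0, 1}.
3. These observations pin down the coefficients.

2*x^2 + 3*x*y - 2*x - 3*y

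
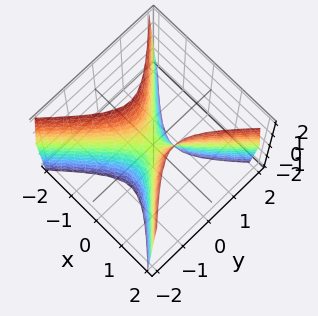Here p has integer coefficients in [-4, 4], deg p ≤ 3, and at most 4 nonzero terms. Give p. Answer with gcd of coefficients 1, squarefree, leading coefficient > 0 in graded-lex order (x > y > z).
3*x^2 - 3*y^2 - z

Degree: a hyperbolic paraboloid; a quadric, so deg p = 2.
Symmetries: the x ↦ −x reflection is a symmetry, so x appears only in even powers; mirror symmetry y ↦ −y ⇒ only even powers of y.
Observable constraints: it meets the z-axis at z = 0 (among the integer gridlines); it crosses the y-axis at the gridline y = 0; it meets the x-axis at x = 0 (among the integer gridlines).
Together with the visible shape, these determine p as stated.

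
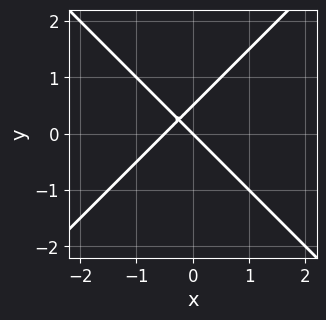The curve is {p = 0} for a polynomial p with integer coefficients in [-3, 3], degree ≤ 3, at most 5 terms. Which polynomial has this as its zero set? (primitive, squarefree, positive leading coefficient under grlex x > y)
2*x^2 - 2*y^2 + x + y

First, the degree is 2 — the shape is more complex than any degree-1 curve.
Next, against the integer gridlines: one y-axis crossing is at y = 0; it meets the x-axis at x = 0 (among the integer gridlines).
Finally, together with the visible shape, these determine p as stated.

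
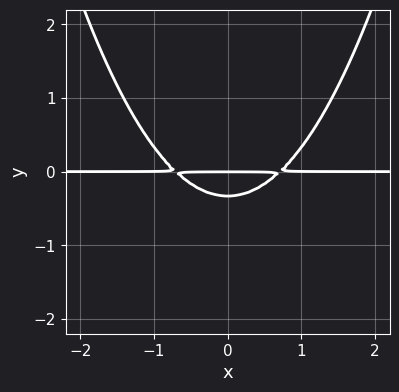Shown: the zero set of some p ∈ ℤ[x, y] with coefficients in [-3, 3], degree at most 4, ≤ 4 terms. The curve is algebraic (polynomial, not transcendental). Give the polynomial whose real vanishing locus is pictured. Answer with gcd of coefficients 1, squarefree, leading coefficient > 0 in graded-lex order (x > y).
2*x^2*y - 3*y^2 - y

First, degree: no degree-2 curve has this shape, so deg p = 3.
Then, symmetries: the x ↦ −x reflection is a symmetry, so x appears only in even powers.
Then, from the visible intercepts: one y-axis crossing is at y = 0; every point of the x-axis in the box is on the curve.
Finally, matching integer coefficients to the picture gives p.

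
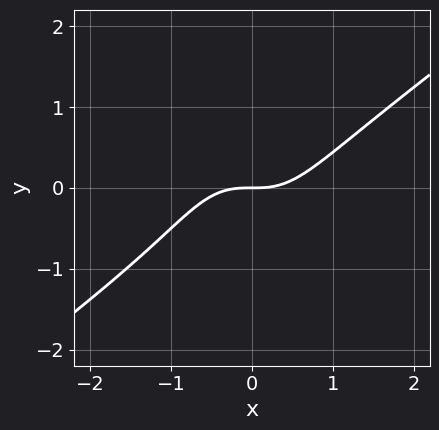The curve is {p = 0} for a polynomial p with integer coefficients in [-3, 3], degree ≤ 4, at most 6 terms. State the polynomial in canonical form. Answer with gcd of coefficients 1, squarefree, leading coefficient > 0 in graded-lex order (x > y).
First, degree: no degree-2 curve has this shape, so deg p = 3.
Next, against the integer gridlines: it meets the y-axis at y = 0 (among the integer gridlines); it crosses the x-axis at the gridline x = 0.
Finally, putting this together gives p.

3*x^3 - 3*x^2*y - 2*y^3 - y^2 - 3*y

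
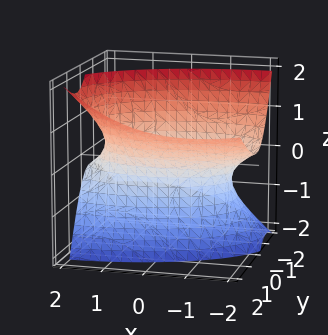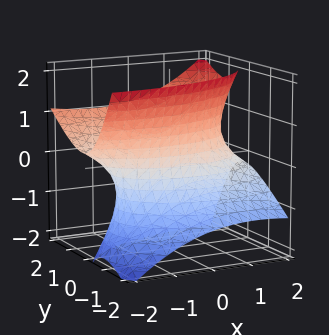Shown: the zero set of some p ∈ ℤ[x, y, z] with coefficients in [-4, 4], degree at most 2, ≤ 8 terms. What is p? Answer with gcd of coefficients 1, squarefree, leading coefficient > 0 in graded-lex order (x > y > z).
deg p = 2. No degree-1 surface has this shape.
From the visible intercepts: among the integer gridlines, it crosses the y-axis at y ∈ {-1, 1}; the surface avoids every integer z-axis point in the box.
These observations pin down the coefficients.

x^2 + 2*x*z + 3*y^2 - 3*y*z - 2*z^2 - 3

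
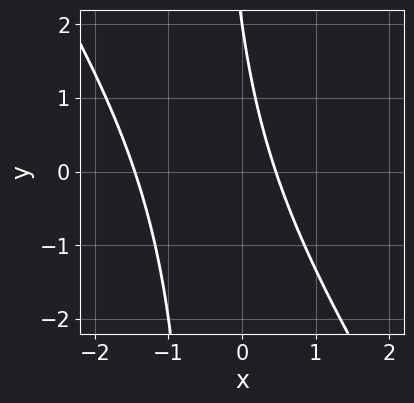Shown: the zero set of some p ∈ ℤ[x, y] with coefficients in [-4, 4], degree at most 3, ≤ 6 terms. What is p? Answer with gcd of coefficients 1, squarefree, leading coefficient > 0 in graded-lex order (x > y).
3*x^2 + 2*x*y + 3*x + y - 2

First, deg p = 2.
Then, reading off the gridlines: one y-axis crossing is at y = 2.
Finally, putting this together gives p.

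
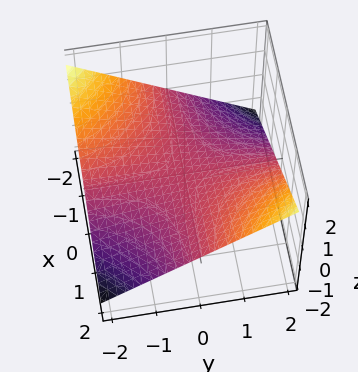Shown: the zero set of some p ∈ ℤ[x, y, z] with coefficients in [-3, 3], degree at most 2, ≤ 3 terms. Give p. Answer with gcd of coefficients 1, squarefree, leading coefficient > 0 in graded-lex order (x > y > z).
x*y - 3*z

deg p = 2.
Observable constraints: the visible x-axis segment lies entirely on the surface; the visible y-axis segment lies entirely on the surface; one z-axis crossing is at z = 0.
Putting this together gives p.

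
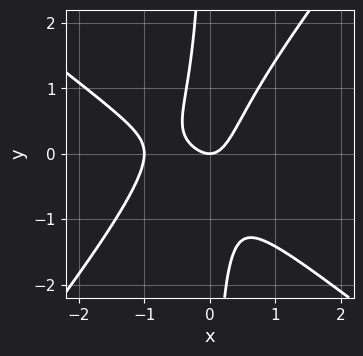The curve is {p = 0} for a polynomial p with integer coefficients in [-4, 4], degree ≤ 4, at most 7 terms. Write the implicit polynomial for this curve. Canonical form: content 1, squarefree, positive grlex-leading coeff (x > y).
1. The degree is 3 — a generic line meets the curve in up to 3 points.
2. Checking where it meets the axes: it crosses the y-axis at the gridline y = 0; the x-axis gridline crossings are at x ∈ {-1, 0}.
3. Solving for integer coefficients yields p as stated.

2*x^3 + x^2*y - 2*x*y^2 + 2*x^2 - y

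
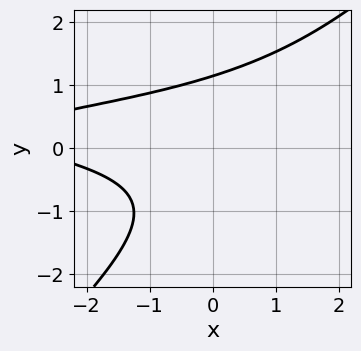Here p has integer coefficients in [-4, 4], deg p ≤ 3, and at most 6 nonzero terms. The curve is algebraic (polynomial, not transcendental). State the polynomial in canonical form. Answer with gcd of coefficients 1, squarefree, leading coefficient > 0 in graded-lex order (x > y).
1. The degree is 3 — the shape is more complex than any degree-2 curve.
2. Observable constraints: the curve avoids every integer x-axis point in the box.
3. Solving for integer coefficients yields p as stated.

2*x*y^2 - 2*y^3 - x*y + x + 3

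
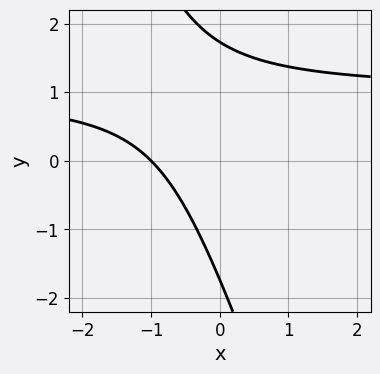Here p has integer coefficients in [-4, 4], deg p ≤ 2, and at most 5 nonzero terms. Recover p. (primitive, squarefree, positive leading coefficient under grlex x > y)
First, the degree is 2 — no degree-1 curve has this shape.
Next, checking where it meets the axes: it crosses the x-axis at the gridline x = -1.
Finally, together with the visible shape, these determine p as stated.

3*x*y + y^2 - 3*x - 3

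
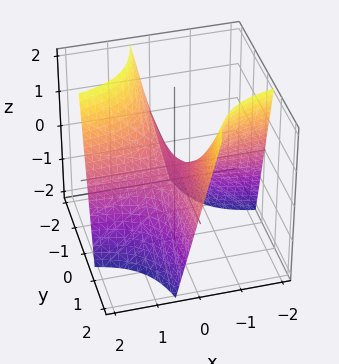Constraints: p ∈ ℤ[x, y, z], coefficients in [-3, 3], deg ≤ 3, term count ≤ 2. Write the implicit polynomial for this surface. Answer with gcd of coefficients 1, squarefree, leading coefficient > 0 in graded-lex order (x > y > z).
2*x*y + z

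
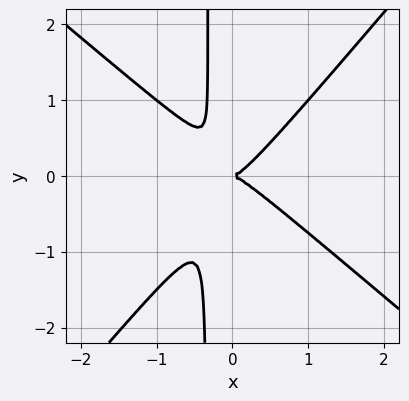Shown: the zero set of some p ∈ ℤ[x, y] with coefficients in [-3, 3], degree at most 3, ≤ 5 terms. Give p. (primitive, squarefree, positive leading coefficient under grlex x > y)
First, deg p = 3. A generic line meets the curve in up to 3 points.
Next, from the visible intercepts: it meets the x-axis at x = 0 (among the integer gridlines); one y-axis crossing is at y = 0.
Finally, assembling these constraints gives the stated polynomial.

3*x^3 + x^2*y - 3*x*y^2 - y^2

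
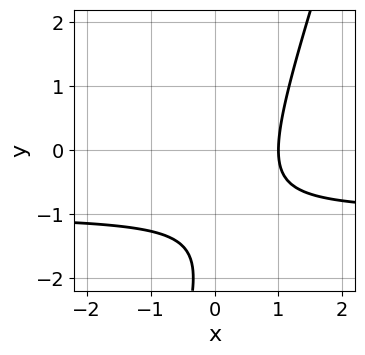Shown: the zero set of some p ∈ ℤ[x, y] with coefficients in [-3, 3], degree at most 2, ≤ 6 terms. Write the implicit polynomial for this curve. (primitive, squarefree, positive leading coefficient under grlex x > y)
1. The degree is 2 — the shape is more complex than any degree-1 curve.
2. Checking where it meets the axes: the curve avoids every integer y-axis point in the box; one x-axis crossing is at x = 1.
3. Solving for integer coefficients yields p as stated.

3*x*y - y^2 + 3*x - 3*y - 3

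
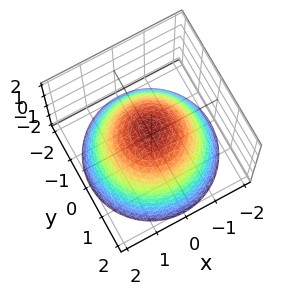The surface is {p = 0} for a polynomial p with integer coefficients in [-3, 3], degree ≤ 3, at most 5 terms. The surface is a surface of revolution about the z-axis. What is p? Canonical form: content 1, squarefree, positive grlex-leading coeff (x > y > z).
2*x^2 + 2*y^2 + 3*z - 2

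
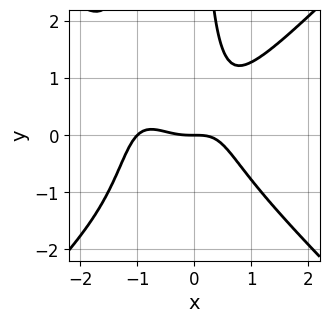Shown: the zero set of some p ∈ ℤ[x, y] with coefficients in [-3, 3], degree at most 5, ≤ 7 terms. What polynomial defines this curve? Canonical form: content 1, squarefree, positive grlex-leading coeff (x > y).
x^4 - x^2*y^2 + x^3 - x*y^2 + y

First, degree: a generic line meets the curve in up to 4 points, so deg p = 4.
Then, observable constraints: among the integer gridlines, it crosses the x-axis at x ∈ {-1, 0}; one y-axis crossing is at y = 0.
Finally, together with the visible shape, these determine p as stated.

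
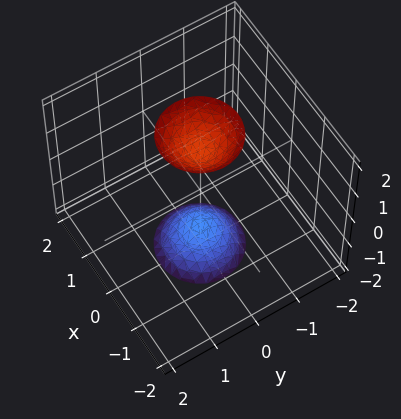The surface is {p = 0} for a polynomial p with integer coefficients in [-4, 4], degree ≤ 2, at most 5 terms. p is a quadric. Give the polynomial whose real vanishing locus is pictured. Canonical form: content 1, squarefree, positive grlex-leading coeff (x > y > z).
1. There are 2 components.
2. Degree: two separate bowl-shaped sheets opening away from each other; a quadric, so deg p = 2.
3. By symmetry, the z-axis is an axis of rotation, so x and y enter only as x² + y²; it's symmetric under z → −z, forcing even powers of z.
4. Checking where it meets the axes: the surface avoids every integer x-axis point in the box; a circular section at z = 2 has radius between 0 and 1; the surface avoids every integer y-axis point in the box.
5. Matching integer coefficients to the picture gives p.

3*x^2 + 3*y^2 - z^2 + 2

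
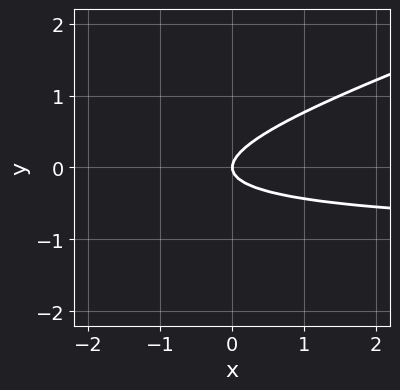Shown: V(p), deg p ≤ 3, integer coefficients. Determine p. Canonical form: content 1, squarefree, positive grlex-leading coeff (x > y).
x*y - 3*y^2 + x

1. The degree is 2 — no degree-1 curve has this shape.
2. Checking where it meets the axes: it meets the x-axis at x = 0 (among the integer gridlines); it crosses the y-axis at the gridline y = 0.
3. Fitting integer coefficients to these (and the overall shape) gives p.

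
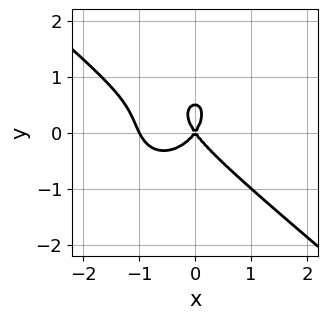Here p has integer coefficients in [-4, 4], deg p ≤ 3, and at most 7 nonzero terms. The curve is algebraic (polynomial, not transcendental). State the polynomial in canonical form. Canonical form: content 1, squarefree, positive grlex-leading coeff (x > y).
2*x^3 + x^2*y + 2*y^3 + 2*x^2 - y^2

The degree is 3 — the shape is more complex than any degree-2 curve.
Observable constraints: one y-axis crossing is at y = 0; among the integer gridlines, it crosses the x-axis at x ∈ {-1, 0}.
Together with the visible shape, these determine p as stated.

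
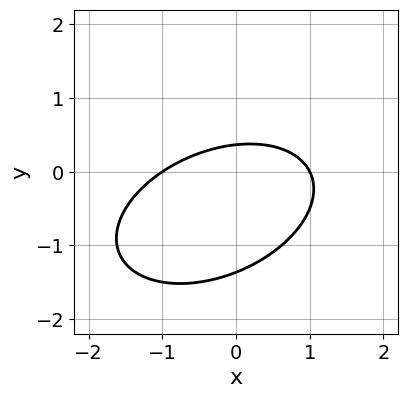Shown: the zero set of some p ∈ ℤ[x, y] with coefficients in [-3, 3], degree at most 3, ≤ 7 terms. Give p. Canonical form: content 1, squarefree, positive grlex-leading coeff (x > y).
x^2 - x*y + 2*y^2 + 2*y - 1

deg p = 2.
Checking where it meets the axes: the x-axis gridline crossings are at x ∈ {-1, 1}.
Putting this together gives p.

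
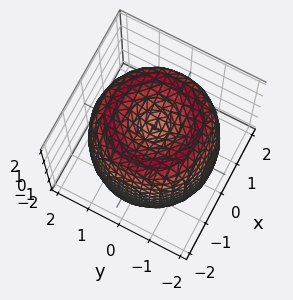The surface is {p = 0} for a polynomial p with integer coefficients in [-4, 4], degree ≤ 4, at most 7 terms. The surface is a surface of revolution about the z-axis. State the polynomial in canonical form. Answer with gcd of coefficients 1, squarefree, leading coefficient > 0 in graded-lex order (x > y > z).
x^4 + 2*x^2*y^2 + y^4 - 3*x^2 - 3*y^2 + z^2 - 1

1. The degree is 4 — no degree-3 surface has this shape.
2. By symmetry, the z-axis is an axis of rotation, so x and y enter only as x² + y².
3. From the visible intercepts: a circular section at z = 0 has radius between 1 and 2; the z-axis gridline crossings are at z ∈ {-1, 1}.
4. Matching integer coefficients to the picture gives p.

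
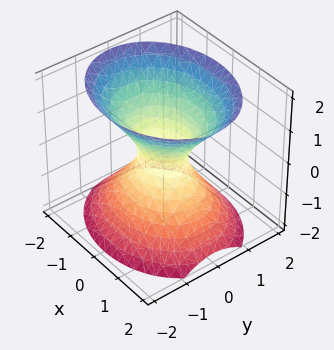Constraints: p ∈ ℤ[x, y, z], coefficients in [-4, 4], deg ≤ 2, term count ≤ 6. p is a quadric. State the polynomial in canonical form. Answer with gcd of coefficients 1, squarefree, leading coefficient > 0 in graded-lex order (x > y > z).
2*x^2 + 3*y^2 - 2*z^2 - 1

First, degree: one connected sheet with a waist; a quadric, so deg p = 2.
Then, symmetries: the z ↦ −z reflection is a symmetry, so z appears only in even powers; the x ↦ −x reflection is a symmetry, so x appears only in even powers; it's symmetric under y → −y, forcing even powers of y.
Next, from the visible intercepts: no z-intercept at any integer in the box.
Finally, these observations pin down the coefficients.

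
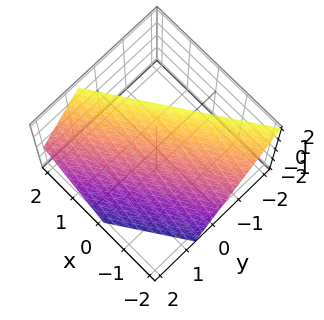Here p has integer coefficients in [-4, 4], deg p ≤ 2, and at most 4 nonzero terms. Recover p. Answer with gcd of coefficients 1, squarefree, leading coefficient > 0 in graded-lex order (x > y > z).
(a) Degree: every cross-section is a straight line — this is a plane, so deg p = 1.
(b) Observable constraints: one x-axis crossing is at x = -1; one z-axis crossing is at z = 1.
(c) Together with the visible shape, these determine p as stated.

2*x - 3*y - 2*z + 2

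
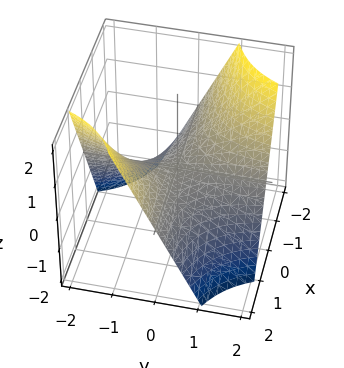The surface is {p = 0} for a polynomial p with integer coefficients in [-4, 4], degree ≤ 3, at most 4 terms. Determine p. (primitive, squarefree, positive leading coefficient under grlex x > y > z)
x*y + z

deg p = 2. A hyperbolic paraboloid; a quadric.
Against the integer gridlines: the visible y-axis segment lies entirely on the surface; the visible x-axis segment lies entirely on the surface; one z-axis crossing is at z = 0.
The integer polynomial consistent with all of this is the stated p.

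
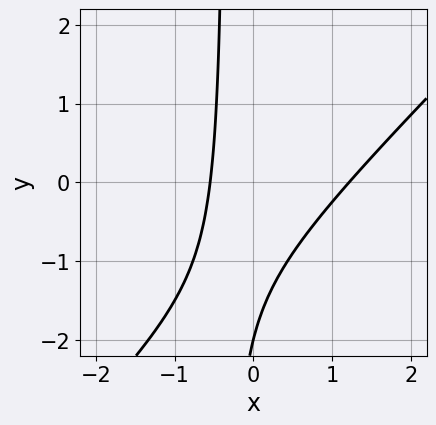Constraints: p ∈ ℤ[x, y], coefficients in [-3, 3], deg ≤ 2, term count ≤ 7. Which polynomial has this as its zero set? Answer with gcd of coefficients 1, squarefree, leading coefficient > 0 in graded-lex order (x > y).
3*x^2 - 3*x*y - 2*x - y - 2

1. Degree: a generic line meets the curve in up to 2 points, so deg p = 2.
2. Checking where it meets the axes: it meets the y-axis at y = -2 (among the integer gridlines).
3. Together with the visible shape, these determine p as stated.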